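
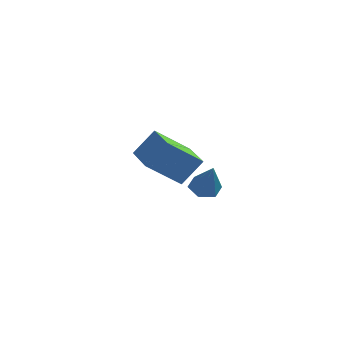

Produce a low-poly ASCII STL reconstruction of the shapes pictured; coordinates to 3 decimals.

solid 
facet normal -0.283 0.460 -0.842
outer loop
vertex 3.699 -3.146 -0.254
vertex 3.002 -3.439 -0.18
vertex 3.166 -2.766 0.133
endloop
endfacet
facet normal 0.712 0.534 0.456
outer loop
vertex 3.699 -3.146 -0.254
vertex 3.166 -2.766 0.133
vertex 3.518 -4.281 1.36
endloop
endfacet
facet normal -0.282 0.460 -0.842
outer loop
vertex 3.166 -2.766 0.133
vertex 3.002 -3.439 -0.18
vertex 2.469 -3.059 0.206
endloop
endfacet
facet normal -0.169 0.596 0.785
outer loop
vertex 3.166 -2.766 0.133
vertex 2.469 -3.059 0.206
vertex 3.518 -4.281 1.36
endloop
endfacet
facet normal -0.281 0.461 -0.842
outer loop
vertex 2.469 -3.059 0.206
vertex 3.002 -3.439 -0.18
vertex 2.304 -3.732 -0.107
endloop
endfacet
facet normal -0.784 -0.093 0.614
outer loop
vertex 2.469 -3.059 0.206
vertex 2.304 -3.732 -0.107
vertex 3.518 -4.281 1.36
endloop
endfacet
facet normal -0.281 0.461 -0.842
outer loop
vertex 2.304 -3.732 -0.107
vertex 3.002 -3.439 -0.18
vertex 2.837 -4.112 -0.493
endloop
endfacet
facet normal -0.521 -0.846 0.114
outer loop
vertex 2.304 -3.732 -0.107
vertex 2.837 -4.112 -0.493
vertex 3.518 -4.281 1.36
endloop
endfacet
facet normal -0.283 0.461 -0.841
outer loop
vertex 2.837 -4.112 -0.493
vertex 3.002 -3.439 -0.18
vertex 3.535 -3.819 -0.567
endloop
endfacet
facet normal 0.359 -0.908 -0.215
outer loop
vertex 2.837 -4.112 -0.493
vertex 3.535 -3.819 -0.567
vertex 3.518 -4.281 1.36
endloop
endfacet
facet normal -0.283 0.460 -0.842
outer loop
vertex 3.535 -3.819 -0.567
vertex 3.002 -3.439 -0.18
vertex 3.699 -3.146 -0.254
endloop
endfacet
facet normal 0.975 -0.217 -0.044
outer loop
vertex 3.535 -3.819 -0.567
vertex 3.699 -3.146 -0.254
vertex 3.518 -4.281 1.36
endloop
endfacet
facet normal -0.545 -0.303 -0.781
outer loop
vertex -0.358 0.053 -0.677
vertex -1.352 1.993 -0.737
vertex 1.176 0.797 -2.036
endloop
endfacet
facet normal 0.456 -0.890 0.028
outer loop
vertex 2.092 1.307 -0.723
vertex -0.358 0.053 -0.677
vertex 1.176 0.797 -2.036
endloop
endfacet
facet normal -0.545 -0.303 -0.781
outer loop
vertex 1.176 0.797 -2.036
vertex -1.352 1.993 -0.737
vertex 0.182 2.737 -2.096
endloop
endfacet
facet normal 0.704 0.341 -0.623
outer loop
vertex 0.182 2.737 -2.096
vertex 2.092 1.307 -0.723
vertex 1.176 0.797 -2.036
endloop
endfacet
facet normal -0.704 -0.341 0.623
outer loop
vertex -0.358 0.053 -0.677
vertex -0.436 2.503 0.576
vertex -1.352 1.993 -0.737
endloop
endfacet
facet normal 0.456 -0.890 0.028
outer loop
vertex 0.558 0.563 0.636
vertex -0.358 0.053 -0.677
vertex 2.092 1.307 -0.723
endloop
endfacet
facet normal -0.704 -0.341 0.623
outer loop
vertex 0.558 0.563 0.636
vertex -0.436 2.503 0.576
vertex -0.358 0.053 -0.677
endloop
endfacet
facet normal -0.456 0.890 -0.028
outer loop
vertex -1.352 1.993 -0.737
vertex -0.436 2.503 0.576
vertex 0.182 2.737 -2.096
endloop
endfacet
facet normal 0.704 0.341 -0.623
outer loop
vertex 1.098 3.247 -0.783
vertex 2.092 1.307 -0.723
vertex 0.182 2.737 -2.096
endloop
endfacet
facet normal -0.456 0.890 -0.028
outer loop
vertex 0.182 2.737 -2.096
vertex -0.436 2.503 0.576
vertex 1.098 3.247 -0.783
endloop
endfacet
facet normal 0.545 0.303 0.781
outer loop
vertex 1.098 3.247 -0.783
vertex 0.558 0.563 0.636
vertex 2.092 1.307 -0.723
endloop
endfacet
facet normal 0.545 0.303 0.781
outer loop
vertex -0.436 2.503 0.576
vertex 0.558 0.563 0.636
vertex 1.098 3.247 -0.783
endloop
endfacet

endsolid


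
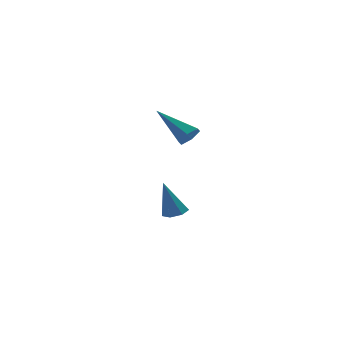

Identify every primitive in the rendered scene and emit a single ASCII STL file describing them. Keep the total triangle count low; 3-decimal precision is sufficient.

solid 
facet normal 0.638 -0.517 -0.570
outer loop
vertex -1.216 -3.416 2.635
vertex -1.564 -3.253 2.098
vertex -1.069 -2.866 2.301
endloop
endfacet
facet normal 0.551 0.321 0.771
outer loop
vertex -1.216 -3.416 2.635
vertex -1.069 -2.866 2.301
vertex -2.956 -2.127 3.342
endloop
endfacet
facet normal 0.638 -0.517 -0.570
outer loop
vertex -1.069 -2.866 2.301
vertex -1.564 -3.253 2.098
vertex -1.417 -2.703 1.764
endloop
endfacet
facet normal 0.381 0.924 0.034
outer loop
vertex -1.069 -2.866 2.301
vertex -1.417 -2.703 1.764
vertex -2.956 -2.127 3.342
endloop
endfacet
facet normal 0.638 -0.517 -0.571
outer loop
vertex -1.417 -2.703 1.764
vertex -1.564 -3.253 2.098
vertex -1.912 -3.091 1.562
endloop
endfacet
facet normal -0.333 0.733 -0.593
outer loop
vertex -1.417 -2.703 1.764
vertex -1.912 -3.091 1.562
vertex -2.956 -2.127 3.342
endloop
endfacet
facet normal 0.639 -0.516 -0.571
outer loop
vertex -1.912 -3.091 1.562
vertex -1.564 -3.253 2.098
vertex -2.058 -3.641 1.896
endloop
endfacet
facet normal -0.875 -0.060 -0.481
outer loop
vertex -1.912 -3.091 1.562
vertex -2.058 -3.641 1.896
vertex -2.956 -2.127 3.342
endloop
endfacet
facet normal 0.639 -0.517 -0.570
outer loop
vertex -2.058 -3.641 1.896
vertex -1.564 -3.253 2.098
vertex -1.71 -3.803 2.433
endloop
endfacet
facet normal -0.704 -0.662 0.256
outer loop
vertex -2.058 -3.641 1.896
vertex -1.71 -3.803 2.433
vertex -2.956 -2.127 3.342
endloop
endfacet
facet normal 0.638 -0.517 -0.571
outer loop
vertex -1.71 -3.803 2.433
vertex -1.564 -3.253 2.098
vertex -1.216 -3.416 2.635
endloop
endfacet
facet normal 0.009 -0.472 0.882
outer loop
vertex -1.71 -3.803 2.433
vertex -1.216 -3.416 2.635
vertex -2.956 -2.127 3.342
endloop
endfacet
facet normal 0.286 0.044 -0.957
outer loop
vertex -1.398 1.256 -3.955
vertex -1.911 0.844 -4.127
vertex -1.905 1.524 -4.094
endloop
endfacet
facet normal 0.323 0.839 0.438
outer loop
vertex -1.398 1.256 -3.955
vertex -1.905 1.524 -4.094
vertex -2.489 0.756 -2.193
endloop
endfacet
facet normal 0.286 0.044 -0.957
outer loop
vertex -1.905 1.524 -4.094
vertex -1.911 0.844 -4.127
vertex -2.417 1.28 -4.258
endloop
endfacet
facet normal -0.473 0.858 0.201
outer loop
vertex -1.905 1.524 -4.094
vertex -2.417 1.28 -4.258
vertex -2.489 0.756 -2.193
endloop
endfacet
facet normal 0.285 0.043 -0.957
outer loop
vertex -2.417 1.28 -4.258
vertex -1.911 0.844 -4.127
vertex -2.548 0.708 -4.323
endloop
endfacet
facet normal -0.975 0.221 0.022
outer loop
vertex -2.417 1.28 -4.258
vertex -2.548 0.708 -4.323
vertex -2.489 0.756 -2.193
endloop
endfacet
facet normal 0.285 0.045 -0.957
outer loop
vertex -2.548 0.708 -4.323
vertex -1.911 0.844 -4.127
vertex -2.199 0.239 -4.241
endloop
endfacet
facet normal -0.805 -0.593 0.036
outer loop
vertex -2.548 0.708 -4.323
vertex -2.199 0.239 -4.241
vertex -2.489 0.756 -2.193
endloop
endfacet
facet normal 0.287 0.044 -0.957
outer loop
vertex -2.199 0.239 -4.241
vertex -1.911 0.844 -4.127
vertex -1.634 0.226 -4.072
endloop
endfacet
facet normal -0.092 -0.969 0.232
outer loop
vertex -2.199 0.239 -4.241
vertex -1.634 0.226 -4.072
vertex -2.489 0.756 -2.193
endloop
endfacet
facet normal 0.286 0.043 -0.957
outer loop
vertex -1.634 0.226 -4.072
vertex -1.911 0.844 -4.127
vertex -1.277 0.679 -3.945
endloop
endfacet
facet normal 0.629 -0.625 0.462
outer loop
vertex -1.634 0.226 -4.072
vertex -1.277 0.679 -3.945
vertex -2.489 0.756 -2.193
endloop
endfacet
facet normal 0.286 0.043 -0.957
outer loop
vertex -1.277 0.679 -3.945
vertex -1.911 0.844 -4.127
vertex -1.398 1.256 -3.955
endloop
endfacet
facet normal 0.813 0.180 0.554
outer loop
vertex -1.277 0.679 -3.945
vertex -1.398 1.256 -3.955
vertex -2.489 0.756 -2.193
endloop
endfacet

endsolid


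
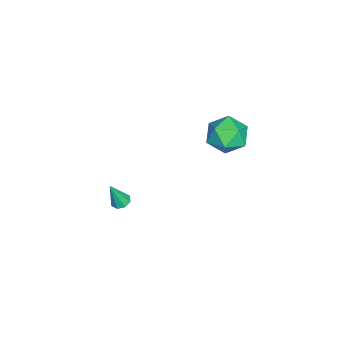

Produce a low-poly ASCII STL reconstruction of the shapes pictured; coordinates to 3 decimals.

solid 
facet normal -0.830 0.496 -0.255
outer loop
vertex 0.54 2.587 1.945
vertex -0.033 2.001 2.669
vertex 0.435 2.941 2.974
endloop
endfacet
facet normal -0.253 0.907 -0.338
outer loop
vertex 0.54 2.587 1.945
vertex 0.435 2.941 2.974
vertex 1.399 3.02 2.464
endloop
endfacet
facet normal 0.188 0.579 -0.794
outer loop
vertex 0.54 2.587 1.945
vertex 1.399 3.02 2.464
vertex 1.527 2.128 1.844
endloop
endfacet
facet normal -0.118 -0.035 -0.992
outer loop
vertex 0.54 2.587 1.945
vertex 1.527 2.128 1.844
vertex 0.643 1.498 1.971
endloop
endfacet
facet normal -0.746 -0.086 -0.660
outer loop
vertex 0.54 2.587 1.945
vertex 0.643 1.498 1.971
vertex -0.033 2.001 2.669
endloop
endfacet
facet normal 0.077 0.953 0.293
outer loop
vertex 1.399 3.02 2.464
vertex 0.435 2.941 2.974
vertex 1.357 2.702 3.509
endloop
endfacet
facet normal -0.857 0.288 0.427
outer loop
vertex 0.435 2.941 2.974
vertex -0.033 2.001 2.669
vertex 0.473 2.072 3.636
endloop
endfacet
facet normal -0.722 -0.654 -0.228
outer loop
vertex -0.033 2.001 2.669
vertex 0.643 1.498 1.971
vertex 0.601 1.18 3.016
endloop
endfacet
facet normal 0.297 -0.570 -0.766
outer loop
vertex 0.643 1.498 1.971
vertex 1.527 2.128 1.844
vertex 1.565 1.259 2.506
endloop
endfacet
facet normal 0.790 0.422 -0.444
outer loop
vertex 1.527 2.128 1.844
vertex 1.399 3.02 2.464
vertex 2.033 2.199 2.811
endloop
endfacet
facet normal 0.118 0.035 0.992
outer loop
vertex 1.46 1.613 3.535
vertex 1.357 2.702 3.509
vertex 0.473 2.072 3.636
endloop
endfacet
facet normal -0.188 -0.579 0.794
outer loop
vertex 1.46 1.613 3.535
vertex 0.473 2.072 3.636
vertex 0.601 1.18 3.016
endloop
endfacet
facet normal 0.253 -0.907 0.338
outer loop
vertex 1.46 1.613 3.535
vertex 0.601 1.18 3.016
vertex 1.565 1.259 2.506
endloop
endfacet
facet normal 0.830 -0.496 0.255
outer loop
vertex 1.46 1.613 3.535
vertex 1.565 1.259 2.506
vertex 2.033 2.199 2.811
endloop
endfacet
facet normal 0.746 0.086 0.660
outer loop
vertex 1.46 1.613 3.535
vertex 2.033 2.199 2.811
vertex 1.357 2.702 3.509
endloop
endfacet
facet normal -0.297 0.570 0.766
outer loop
vertex 0.473 2.072 3.636
vertex 1.357 2.702 3.509
vertex 0.435 2.941 2.974
endloop
endfacet
facet normal -0.790 -0.422 0.444
outer loop
vertex 0.601 1.18 3.016
vertex 0.473 2.072 3.636
vertex -0.033 2.001 2.669
endloop
endfacet
facet normal -0.077 -0.953 -0.293
outer loop
vertex 1.565 1.259 2.506
vertex 0.601 1.18 3.016
vertex 0.643 1.498 1.971
endloop
endfacet
facet normal 0.857 -0.288 -0.427
outer loop
vertex 2.033 2.199 2.811
vertex 1.565 1.259 2.506
vertex 1.527 2.128 1.844
endloop
endfacet
facet normal 0.722 0.654 0.228
outer loop
vertex 1.357 2.702 3.509
vertex 2.033 2.199 2.811
vertex 1.399 3.02 2.464
endloop
endfacet
facet normal -0.218 0.270 -0.938
outer loop
vertex 1.054 -2.734 -3.977
vertex 0.641 -3.05 -3.972
vertex 0.724 -2.552 -3.848
endloop
endfacet
facet normal 0.557 0.731 0.395
outer loop
vertex 1.054 -2.734 -3.977
vertex 0.724 -2.552 -3.848
vertex 0.979 -3.47 -2.508
endloop
endfacet
facet normal -0.217 0.270 -0.938
outer loop
vertex 0.724 -2.552 -3.848
vertex 0.641 -3.05 -3.972
vertex 0.346 -2.661 -3.792
endloop
endfacet
facet normal -0.146 0.803 0.578
outer loop
vertex 0.724 -2.552 -3.848
vertex 0.346 -2.661 -3.792
vertex 0.979 -3.47 -2.508
endloop
endfacet
facet normal -0.217 0.269 -0.938
outer loop
vertex 0.346 -2.661 -3.792
vertex 0.641 -3.05 -3.972
vertex 0.14 -2.998 -3.841
endloop
endfacet
facet normal -0.727 0.359 0.585
outer loop
vertex 0.346 -2.661 -3.792
vertex 0.14 -2.998 -3.841
vertex 0.979 -3.47 -2.508
endloop
endfacet
facet normal -0.217 0.269 -0.938
outer loop
vertex 0.14 -2.998 -3.841
vertex 0.641 -3.05 -3.972
vertex 0.228 -3.366 -3.967
endloop
endfacet
facet normal -0.845 -0.343 0.411
outer loop
vertex 0.14 -2.998 -3.841
vertex 0.228 -3.366 -3.967
vertex 0.979 -3.47 -2.508
endloop
endfacet
facet normal -0.218 0.270 -0.938
outer loop
vertex 0.228 -3.366 -3.967
vertex 0.641 -3.05 -3.972
vertex 0.558 -3.548 -4.096
endloop
endfacet
facet normal -0.429 -0.889 0.157
outer loop
vertex 0.228 -3.366 -3.967
vertex 0.558 -3.548 -4.096
vertex 0.979 -3.47 -2.508
endloop
endfacet
facet normal -0.217 0.270 -0.938
outer loop
vertex 0.558 -3.548 -4.096
vertex 0.641 -3.05 -3.972
vertex 0.936 -3.438 -4.152
endloop
endfacet
facet normal 0.276 -0.961 -0.026
outer loop
vertex 0.558 -3.548 -4.096
vertex 0.936 -3.438 -4.152
vertex 0.979 -3.47 -2.508
endloop
endfacet
facet normal -0.216 0.271 -0.938
outer loop
vertex 0.936 -3.438 -4.152
vertex 0.641 -3.05 -3.972
vertex 1.142 -3.101 -4.102
endloop
endfacet
facet normal 0.855 -0.518 -0.032
outer loop
vertex 0.936 -3.438 -4.152
vertex 1.142 -3.101 -4.102
vertex 0.979 -3.47 -2.508
endloop
endfacet
facet normal -0.216 0.268 -0.939
outer loop
vertex 1.142 -3.101 -4.102
vertex 0.641 -3.05 -3.972
vertex 1.054 -2.734 -3.977
endloop
endfacet
facet normal 0.972 0.185 0.142
outer loop
vertex 1.142 -3.101 -4.102
vertex 1.054 -2.734 -3.977
vertex 0.979 -3.47 -2.508
endloop
endfacet

endsolid


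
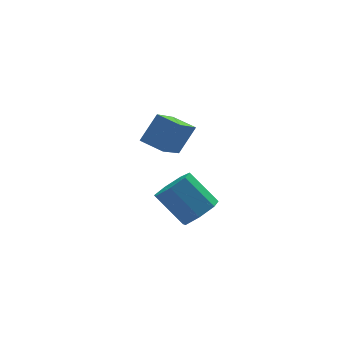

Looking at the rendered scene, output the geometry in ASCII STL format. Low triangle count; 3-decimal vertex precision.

solid 
facet normal -0.555 0.799 0.232
outer loop
vertex -0.838 0.672 0.694
vertex -0.071 0.9 1.745
vertex 0.21 1.687 -0.29
endloop
endfacet
facet normal -0.581 -0.172 -0.796
outer loop
vertex 0.771 0.88 -0.525
vertex -0.838 0.672 0.694
vertex 0.21 1.687 -0.29
endloop
endfacet
facet normal -0.555 0.799 0.232
outer loop
vertex 0.21 1.687 -0.29
vertex -0.071 0.9 1.745
vertex 0.977 1.915 0.76
endloop
endfacet
facet normal 0.595 0.577 -0.560
outer loop
vertex 0.977 1.915 0.76
vertex 0.771 0.88 -0.525
vertex 0.21 1.687 -0.29
endloop
endfacet
facet normal -0.595 -0.577 0.560
outer loop
vertex -0.838 0.672 0.694
vertex 0.49 0.093 1.51
vertex -0.071 0.9 1.745
endloop
endfacet
facet normal -0.580 -0.173 -0.796
outer loop
vertex -0.277 -0.135 0.46
vertex -0.838 0.672 0.694
vertex 0.771 0.88 -0.525
endloop
endfacet
facet normal -0.595 -0.576 0.560
outer loop
vertex -0.277 -0.135 0.46
vertex 0.49 0.093 1.51
vertex -0.838 0.672 0.694
endloop
endfacet
facet normal 0.581 0.172 0.796
outer loop
vertex -0.071 0.9 1.745
vertex 0.49 0.093 1.51
vertex 0.977 1.915 0.76
endloop
endfacet
facet normal 0.596 0.576 -0.560
outer loop
vertex 1.538 1.108 0.526
vertex 0.771 0.88 -0.525
vertex 0.977 1.915 0.76
endloop
endfacet
facet normal 0.580 0.173 0.796
outer loop
vertex 0.977 1.915 0.76
vertex 0.49 0.093 1.51
vertex 1.538 1.108 0.526
endloop
endfacet
facet normal 0.555 -0.799 -0.232
outer loop
vertex 1.538 1.108 0.526
vertex -0.277 -0.135 0.46
vertex 0.771 0.88 -0.525
endloop
endfacet
facet normal 0.555 -0.799 -0.232
outer loop
vertex 0.49 0.093 1.51
vertex -0.277 -0.135 0.46
vertex 1.538 1.108 0.526
endloop
endfacet
facet normal 0.440 -0.576 -0.690
outer loop
vertex 1.811 0.007 -3.178
vertex 1.483 0.51 -3.807
vertex 2.242 0.59 -3.39
endloop
endfacet
facet normal 0.694 -0.271 0.667
outer loop
vertex 1.811 0.007 -3.178
vertex 2.242 0.59 -3.39
vertex 1.066 0.986 -2.005
endloop
endfacet
facet normal 0.694 -0.271 0.667
outer loop
vertex 1.066 0.986 -2.005
vertex 2.242 0.59 -3.39
vertex 1.497 1.569 -2.217
endloop
endfacet
facet normal -0.438 0.575 0.691
outer loop
vertex 1.066 0.986 -2.005
vertex 1.497 1.569 -2.217
vertex 0.737 1.49 -2.633
endloop
endfacet
facet normal 0.439 -0.576 -0.689
outer loop
vertex 2.242 0.59 -3.39
vertex 1.483 0.51 -3.807
vertex 2.101 1.112 -3.916
endloop
endfacet
facet normal 0.879 0.435 0.196
outer loop
vertex 2.242 0.59 -3.39
vertex 2.101 1.112 -3.916
vertex 1.497 1.569 -2.217
endloop
endfacet
facet normal 0.879 0.434 0.196
outer loop
vertex 1.497 1.569 -2.217
vertex 2.101 1.112 -3.916
vertex 1.356 2.092 -2.743
endloop
endfacet
facet normal -0.438 0.576 0.690
outer loop
vertex 1.497 1.569 -2.217
vertex 1.356 2.092 -2.743
vertex 0.737 1.49 -2.633
endloop
endfacet
facet normal 0.439 -0.575 -0.690
outer loop
vertex 2.101 1.112 -3.916
vertex 1.483 0.51 -3.807
vertex 1.494 1.182 -4.36
endloop
endfacet
facet normal 0.403 0.812 -0.423
outer loop
vertex 2.101 1.112 -3.916
vertex 1.494 1.182 -4.36
vertex 1.356 2.092 -2.743
endloop
endfacet
facet normal 0.402 0.812 -0.423
outer loop
vertex 1.356 2.092 -2.743
vertex 1.494 1.182 -4.36
vertex 0.749 2.161 -3.187
endloop
endfacet
facet normal -0.439 0.577 0.689
outer loop
vertex 1.356 2.092 -2.743
vertex 0.749 2.161 -3.187
vertex 0.737 1.49 -2.633
endloop
endfacet
facet normal 0.438 -0.575 -0.691
outer loop
vertex 1.494 1.182 -4.36
vertex 1.483 0.51 -3.807
vertex 0.879 0.746 -4.387
endloop
endfacet
facet normal -0.378 0.578 -0.723
outer loop
vertex 1.494 1.182 -4.36
vertex 0.879 0.746 -4.387
vertex 0.749 2.161 -3.187
endloop
endfacet
facet normal -0.378 0.578 -0.723
outer loop
vertex 0.749 2.161 -3.187
vertex 0.879 0.746 -4.387
vertex 0.133 1.725 -3.214
endloop
endfacet
facet normal -0.438 0.577 0.689
outer loop
vertex 0.749 2.161 -3.187
vertex 0.133 1.725 -3.214
vertex 0.737 1.49 -2.633
endloop
endfacet
facet normal 0.438 -0.576 -0.690
outer loop
vertex 0.879 0.746 -4.387
vertex 1.483 0.51 -3.807
vertex 0.718 0.132 -3.977
endloop
endfacet
facet normal -0.873 -0.091 -0.479
outer loop
vertex 0.879 0.746 -4.387
vertex 0.718 0.132 -3.977
vertex 0.133 1.725 -3.214
endloop
endfacet
facet normal -0.873 -0.092 -0.478
outer loop
vertex 0.133 1.725 -3.214
vertex 0.718 0.132 -3.977
vertex -0.027 1.111 -2.804
endloop
endfacet
facet normal -0.440 0.575 0.690
outer loop
vertex 0.133 1.725 -3.214
vertex -0.027 1.111 -2.804
vertex 0.737 1.49 -2.633
endloop
endfacet
facet normal 0.438 -0.577 -0.690
outer loop
vertex 0.718 0.132 -3.977
vertex 1.483 0.51 -3.807
vertex 1.133 -0.196 -3.439
endloop
endfacet
facet normal -0.711 -0.692 0.126
outer loop
vertex 0.718 0.132 -3.977
vertex 1.133 -0.196 -3.439
vertex -0.027 1.111 -2.804
endloop
endfacet
facet normal -0.711 -0.692 0.126
outer loop
vertex -0.027 1.111 -2.804
vertex 1.133 -0.196 -3.439
vertex 0.388 0.783 -2.266
endloop
endfacet
facet normal -0.440 0.575 0.690
outer loop
vertex -0.027 1.111 -2.804
vertex 0.388 0.783 -2.266
vertex 0.737 1.49 -2.633
endloop
endfacet
facet normal 0.438 -0.577 -0.690
outer loop
vertex 1.133 -0.196 -3.439
vertex 1.483 0.51 -3.807
vertex 1.811 0.007 -3.178
endloop
endfacet
facet normal -0.014 -0.772 0.636
outer loop
vertex 1.133 -0.196 -3.439
vertex 1.811 0.007 -3.178
vertex 0.388 0.783 -2.266
endloop
endfacet
facet normal -0.014 -0.772 0.636
outer loop
vertex 0.388 0.783 -2.266
vertex 1.811 0.007 -3.178
vertex 1.066 0.986 -2.005
endloop
endfacet
facet normal -0.438 0.575 0.691
outer loop
vertex 0.388 0.783 -2.266
vertex 1.066 0.986 -2.005
vertex 0.737 1.49 -2.633
endloop
endfacet

endsolid


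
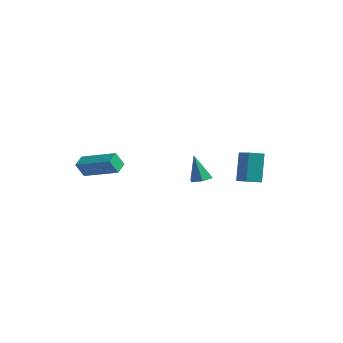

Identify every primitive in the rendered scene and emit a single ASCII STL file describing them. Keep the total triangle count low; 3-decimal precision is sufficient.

solid 
facet normal 0.331 -0.044 -0.943
outer loop
vertex 1.893 1.743 -0.67
vertex 1.491 2.213 -0.833
vertex 2.082 2.353 -0.632
endloop
endfacet
facet normal 0.743 -0.268 0.613
outer loop
vertex 1.893 1.743 -0.67
vertex 2.082 2.353 -0.632
vertex 0.949 2.287 0.713
endloop
endfacet
facet normal 0.331 -0.046 -0.942
outer loop
vertex 2.082 2.353 -0.632
vertex 1.491 2.213 -0.833
vertex 1.681 2.823 -0.796
endloop
endfacet
facet normal 0.562 0.655 0.505
outer loop
vertex 2.082 2.353 -0.632
vertex 1.681 2.823 -0.796
vertex 0.949 2.287 0.713
endloop
endfacet
facet normal 0.329 -0.045 -0.943
outer loop
vertex 1.681 2.823 -0.796
vertex 1.491 2.213 -0.833
vertex 1.089 2.684 -0.996
endloop
endfacet
facet normal -0.286 0.938 0.195
outer loop
vertex 1.681 2.823 -0.796
vertex 1.089 2.684 -0.996
vertex 0.949 2.287 0.713
endloop
endfacet
facet normal 0.331 -0.044 -0.943
outer loop
vertex 1.089 2.684 -0.996
vertex 1.491 2.213 -0.833
vertex 0.9 2.074 -1.034
endloop
endfacet
facet normal -0.955 0.296 -0.009
outer loop
vertex 1.089 2.684 -0.996
vertex 0.9 2.074 -1.034
vertex 0.949 2.287 0.713
endloop
endfacet
facet normal 0.331 -0.046 -0.942
outer loop
vertex 0.9 2.074 -1.034
vertex 1.491 2.213 -0.833
vertex 1.301 1.603 -0.87
endloop
endfacet
facet normal -0.774 -0.625 0.098
outer loop
vertex 0.9 2.074 -1.034
vertex 1.301 1.603 -0.87
vertex 0.949 2.287 0.713
endloop
endfacet
facet normal 0.329 -0.045 -0.943
outer loop
vertex 1.301 1.603 -0.87
vertex 1.491 2.213 -0.833
vertex 1.893 1.743 -0.67
endloop
endfacet
facet normal 0.077 -0.909 0.410
outer loop
vertex 1.301 1.603 -0.87
vertex 1.893 1.743 -0.67
vertex 0.949 2.287 0.713
endloop
endfacet
facet normal -0.934 -0.120 -0.335
outer loop
vertex -3.352 -2.094 0.512
vertex -3.539 -1.347 0.765
vertex -3.089 -1.736 -0.35
endloop
endfacet
facet normal 0.231 -0.921 -0.312
outer loop
vertex -1.061 -1.473 0.375
vertex -3.352 -2.094 0.512
vertex -3.089 -1.736 -0.35
endloop
endfacet
facet normal -0.934 -0.121 -0.335
outer loop
vertex -3.089 -1.736 -0.35
vertex -3.539 -1.347 0.765
vertex -3.276 -0.99 -0.098
endloop
endfacet
facet normal 0.270 0.368 -0.890
outer loop
vertex -3.276 -0.99 -0.098
vertex -1.061 -1.473 0.375
vertex -3.089 -1.736 -0.35
endloop
endfacet
facet normal -0.270 -0.369 0.889
outer loop
vertex -3.352 -2.094 0.512
vertex -1.511 -1.084 1.49
vertex -3.539 -1.347 0.765
endloop
endfacet
facet normal 0.231 -0.922 -0.311
outer loop
vertex -1.324 -1.83 1.238
vertex -3.352 -2.094 0.512
vertex -1.061 -1.473 0.375
endloop
endfacet
facet normal -0.270 -0.368 0.889
outer loop
vertex -1.324 -1.83 1.238
vertex -1.511 -1.084 1.49
vertex -3.352 -2.094 0.512
endloop
endfacet
facet normal -0.231 0.922 0.311
outer loop
vertex -3.539 -1.347 0.765
vertex -1.511 -1.084 1.49
vertex -3.276 -0.99 -0.098
endloop
endfacet
facet normal 0.270 0.369 -0.889
outer loop
vertex -1.248 -0.726 0.628
vertex -1.061 -1.473 0.375
vertex -3.276 -0.99 -0.098
endloop
endfacet
facet normal -0.232 0.921 0.312
outer loop
vertex -3.276 -0.99 -0.098
vertex -1.511 -1.084 1.49
vertex -1.248 -0.726 0.628
endloop
endfacet
facet normal 0.935 0.121 0.335
outer loop
vertex -1.248 -0.726 0.628
vertex -1.324 -1.83 1.238
vertex -1.061 -1.473 0.375
endloop
endfacet
facet normal 0.934 0.121 0.335
outer loop
vertex -1.511 -1.084 1.49
vertex -1.324 -1.83 1.238
vertex -1.248 -0.726 0.628
endloop
endfacet
facet normal -0.735 0.541 -0.410
outer loop
vertex 2.939 3.492 1.011
vertex 3.478 4.103 0.851
vertex 3.304 2.738 -0.639
endloop
endfacet
facet normal -0.649 -0.736 0.193
outer loop
vertex 4.502 1.857 0.029
vertex 2.939 3.492 1.011
vertex 3.304 2.738 -0.639
endloop
endfacet
facet normal -0.735 0.541 -0.410
outer loop
vertex 3.304 2.738 -0.639
vertex 3.478 4.103 0.851
vertex 3.843 3.349 -0.799
endloop
endfacet
facet normal 0.197 -0.408 -0.892
outer loop
vertex 3.843 3.349 -0.799
vertex 4.502 1.857 0.029
vertex 3.304 2.738 -0.639
endloop
endfacet
facet normal -0.197 0.408 0.892
outer loop
vertex 2.939 3.492 1.011
vertex 4.676 3.222 1.519
vertex 3.478 4.103 0.851
endloop
endfacet
facet normal -0.649 -0.736 0.193
outer loop
vertex 4.137 2.611 1.679
vertex 2.939 3.492 1.011
vertex 4.502 1.857 0.029
endloop
endfacet
facet normal -0.197 0.408 0.892
outer loop
vertex 4.137 2.611 1.679
vertex 4.676 3.222 1.519
vertex 2.939 3.492 1.011
endloop
endfacet
facet normal 0.649 0.736 -0.193
outer loop
vertex 3.478 4.103 0.851
vertex 4.676 3.222 1.519
vertex 3.843 3.349 -0.799
endloop
endfacet
facet normal 0.197 -0.408 -0.892
outer loop
vertex 5.041 2.468 -0.131
vertex 4.502 1.857 0.029
vertex 3.843 3.349 -0.799
endloop
endfacet
facet normal 0.649 0.736 -0.193
outer loop
vertex 3.843 3.349 -0.799
vertex 4.676 3.222 1.519
vertex 5.041 2.468 -0.131
endloop
endfacet
facet normal 0.735 -0.541 0.410
outer loop
vertex 5.041 2.468 -0.131
vertex 4.137 2.611 1.679
vertex 4.502 1.857 0.029
endloop
endfacet
facet normal 0.735 -0.541 0.410
outer loop
vertex 4.676 3.222 1.519
vertex 4.137 2.611 1.679
vertex 5.041 2.468 -0.131
endloop
endfacet

endsolid


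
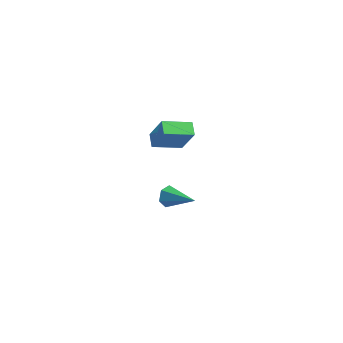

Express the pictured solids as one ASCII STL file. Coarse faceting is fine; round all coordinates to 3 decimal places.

solid 
facet normal -0.944 0.046 -0.326
outer loop
vertex -1.774 1.146 -4.877
vertex -2.025 0.839 -4.194
vertex -1.959 1.622 -4.274
endloop
endfacet
facet normal 0.504 0.746 -0.435
outer loop
vertex -1.774 1.146 -4.877
vertex -1.959 1.622 -4.274
vertex 0.025 0.741 -3.486
endloop
endfacet
facet normal -0.944 0.046 -0.326
outer loop
vertex -1.959 1.622 -4.274
vertex -2.025 0.839 -4.194
vertex -2.21 1.315 -3.591
endloop
endfacet
facet normal 0.200 0.864 0.462
outer loop
vertex -1.959 1.622 -4.274
vertex -2.21 1.315 -3.591
vertex 0.025 0.741 -3.486
endloop
endfacet
facet normal -0.945 0.045 -0.325
outer loop
vertex -2.21 1.315 -3.591
vertex -2.025 0.839 -4.194
vertex -2.275 0.531 -3.51
endloop
endfacet
facet normal -0.020 0.104 0.994
outer loop
vertex -2.21 1.315 -3.591
vertex -2.275 0.531 -3.51
vertex 0.025 0.741 -3.486
endloop
endfacet
facet normal -0.945 0.045 -0.325
outer loop
vertex -2.275 0.531 -3.51
vertex -2.025 0.839 -4.194
vertex -2.09 0.056 -4.113
endloop
endfacet
facet normal 0.064 -0.774 0.630
outer loop
vertex -2.275 0.531 -3.51
vertex -2.09 0.056 -4.113
vertex 0.025 0.741 -3.486
endloop
endfacet
facet normal -0.944 0.045 -0.327
outer loop
vertex -2.09 0.056 -4.113
vertex -2.025 0.839 -4.194
vertex -1.839 0.363 -4.796
endloop
endfacet
facet normal 0.367 -0.891 -0.266
outer loop
vertex -2.09 0.056 -4.113
vertex -1.839 0.363 -4.796
vertex 0.025 0.741 -3.486
endloop
endfacet
facet normal -0.944 0.045 -0.327
outer loop
vertex -1.839 0.363 -4.796
vertex -2.025 0.839 -4.194
vertex -1.774 1.146 -4.877
endloop
endfacet
facet normal 0.588 -0.131 -0.798
outer loop
vertex -1.839 0.363 -4.796
vertex -1.774 1.146 -4.877
vertex 0.025 0.741 -3.486
endloop
endfacet
facet normal -0.617 0.676 0.402
outer loop
vertex -0.958 -1.269 4.94
vertex 0.218 0.107 4.431
vertex -1.931 -1.097 3.155
endloop
endfacet
facet normal -0.626 -0.732 0.271
outer loop
vertex -1.338 -1.747 2.769
vertex -0.958 -1.269 4.94
vertex -1.931 -1.097 3.155
endloop
endfacet
facet normal -0.617 0.677 0.401
outer loop
vertex -1.931 -1.097 3.155
vertex 0.218 0.107 4.431
vertex -0.755 0.278 2.646
endloop
endfacet
facet normal -0.477 0.084 -0.875
outer loop
vertex -0.755 0.278 2.646
vertex -1.338 -1.747 2.769
vertex -1.931 -1.097 3.155
endloop
endfacet
facet normal 0.477 -0.084 0.875
outer loop
vertex -0.958 -1.269 4.94
vertex 0.811 -0.543 4.045
vertex 0.218 0.107 4.431
endloop
endfacet
facet normal -0.625 -0.732 0.271
outer loop
vertex -0.365 -1.918 4.554
vertex -0.958 -1.269 4.94
vertex -1.338 -1.747 2.769
endloop
endfacet
facet normal 0.477 -0.084 0.875
outer loop
vertex -0.365 -1.918 4.554
vertex 0.811 -0.543 4.045
vertex -0.958 -1.269 4.94
endloop
endfacet
facet normal 0.626 0.732 -0.271
outer loop
vertex 0.218 0.107 4.431
vertex 0.811 -0.543 4.045
vertex -0.755 0.278 2.646
endloop
endfacet
facet normal -0.477 0.084 -0.875
outer loop
vertex -0.162 -0.371 2.26
vertex -1.338 -1.747 2.769
vertex -0.755 0.278 2.646
endloop
endfacet
facet normal 0.625 0.732 -0.270
outer loop
vertex -0.755 0.278 2.646
vertex 0.811 -0.543 4.045
vertex -0.162 -0.371 2.26
endloop
endfacet
facet normal 0.618 -0.676 -0.401
outer loop
vertex -0.162 -0.371 2.26
vertex -0.365 -1.918 4.554
vertex -1.338 -1.747 2.769
endloop
endfacet
facet normal 0.617 -0.677 -0.402
outer loop
vertex 0.811 -0.543 4.045
vertex -0.365 -1.918 4.554
vertex -0.162 -0.371 2.26
endloop
endfacet

endsolid


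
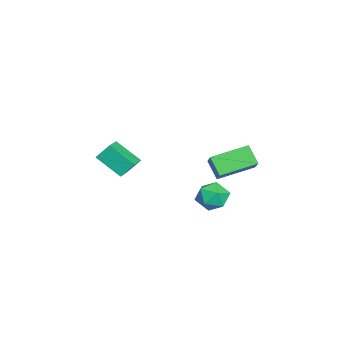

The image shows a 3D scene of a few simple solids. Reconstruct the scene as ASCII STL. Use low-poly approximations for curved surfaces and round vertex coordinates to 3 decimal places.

solid 
facet normal -0.774 -0.161 -0.612
outer loop
vertex 1.376 2.279 1.117
vertex 0.575 4.101 1.65
vertex 1.991 2.818 0.198
endloop
endfacet
facet normal 0.389 -0.884 -0.259
outer loop
vertex 3.245 3.079 1.19
vertex 1.376 2.279 1.117
vertex 1.991 2.818 0.198
endloop
endfacet
facet normal -0.774 -0.160 -0.613
outer loop
vertex 1.991 2.818 0.198
vertex 0.575 4.101 1.65
vertex 1.191 4.64 0.731
endloop
endfacet
facet normal 0.500 0.438 -0.747
outer loop
vertex 1.191 4.64 0.731
vertex 3.245 3.079 1.19
vertex 1.991 2.818 0.198
endloop
endfacet
facet normal -0.500 -0.438 0.747
outer loop
vertex 1.376 2.279 1.117
vertex 1.829 4.362 2.642
vertex 0.575 4.101 1.65
endloop
endfacet
facet normal 0.389 -0.884 -0.258
outer loop
vertex 2.629 2.54 2.109
vertex 1.376 2.279 1.117
vertex 3.245 3.079 1.19
endloop
endfacet
facet normal -0.500 -0.438 0.747
outer loop
vertex 2.629 2.54 2.109
vertex 1.829 4.362 2.642
vertex 1.376 2.279 1.117
endloop
endfacet
facet normal -0.388 0.884 0.258
outer loop
vertex 0.575 4.101 1.65
vertex 1.829 4.362 2.642
vertex 1.191 4.64 0.731
endloop
endfacet
facet normal 0.500 0.438 -0.747
outer loop
vertex 2.444 4.901 1.723
vertex 3.245 3.079 1.19
vertex 1.191 4.64 0.731
endloop
endfacet
facet normal -0.389 0.884 0.258
outer loop
vertex 1.191 4.64 0.731
vertex 1.829 4.362 2.642
vertex 2.444 4.901 1.723
endloop
endfacet
facet normal 0.774 0.161 0.613
outer loop
vertex 2.444 4.901 1.723
vertex 2.629 2.54 2.109
vertex 3.245 3.079 1.19
endloop
endfacet
facet normal 0.774 0.161 0.612
outer loop
vertex 1.829 4.362 2.642
vertex 2.629 2.54 2.109
vertex 2.444 4.901 1.723
endloop
endfacet
facet normal -0.592 0.612 0.524
outer loop
vertex 2.458 3.541 -0.481
vertex 1.703 2.963 -0.659
vertex 2.248 2.818 0.127
endloop
endfacet
facet normal 0.074 0.629 0.774
outer loop
vertex 2.458 3.541 -0.481
vertex 2.248 2.818 0.127
vertex 3.168 3.0 -0.109
endloop
endfacet
facet normal 0.505 0.829 0.240
outer loop
vertex 2.458 3.541 -0.481
vertex 3.168 3.0 -0.109
vertex 3.192 3.256 -1.042
endloop
endfacet
facet normal 0.104 0.935 -0.339
outer loop
vertex 2.458 3.541 -0.481
vertex 3.192 3.256 -1.042
vertex 2.287 3.233 -1.382
endloop
endfacet
facet normal -0.575 0.802 -0.165
outer loop
vertex 2.458 3.541 -0.481
vertex 2.287 3.233 -1.382
vertex 1.703 2.963 -0.659
endloop
endfacet
facet normal 0.255 -0.034 0.966
outer loop
vertex 3.168 3.0 -0.109
vertex 2.248 2.818 0.127
vertex 2.853 2.087 -0.058
endloop
endfacet
facet normal -0.826 -0.062 0.561
outer loop
vertex 2.248 2.818 0.127
vertex 1.703 2.963 -0.659
vertex 1.948 2.064 -0.398
endloop
endfacet
facet normal -0.797 0.244 -0.553
outer loop
vertex 1.703 2.963 -0.659
vertex 2.287 3.233 -1.382
vertex 1.972 2.32 -1.331
endloop
endfacet
facet normal 0.302 0.461 -0.835
outer loop
vertex 2.287 3.233 -1.382
vertex 3.192 3.256 -1.042
vertex 2.892 2.502 -1.567
endloop
endfacet
facet normal 0.952 0.289 0.104
outer loop
vertex 3.192 3.256 -1.042
vertex 3.168 3.0 -0.109
vertex 3.437 2.357 -0.781
endloop
endfacet
facet normal -0.104 -0.935 0.339
outer loop
vertex 2.682 1.779 -0.959
vertex 2.853 2.087 -0.058
vertex 1.948 2.064 -0.398
endloop
endfacet
facet normal -0.505 -0.829 -0.240
outer loop
vertex 2.682 1.779 -0.959
vertex 1.948 2.064 -0.398
vertex 1.972 2.32 -1.331
endloop
endfacet
facet normal -0.074 -0.629 -0.774
outer loop
vertex 2.682 1.779 -0.959
vertex 1.972 2.32 -1.331
vertex 2.892 2.502 -1.567
endloop
endfacet
facet normal 0.592 -0.612 -0.524
outer loop
vertex 2.682 1.779 -0.959
vertex 2.892 2.502 -1.567
vertex 3.437 2.357 -0.781
endloop
endfacet
facet normal 0.575 -0.802 0.165
outer loop
vertex 2.682 1.779 -0.959
vertex 3.437 2.357 -0.781
vertex 2.853 2.087 -0.058
endloop
endfacet
facet normal -0.302 -0.461 0.835
outer loop
vertex 1.948 2.064 -0.398
vertex 2.853 2.087 -0.058
vertex 2.248 2.818 0.127
endloop
endfacet
facet normal -0.952 -0.289 -0.104
outer loop
vertex 1.972 2.32 -1.331
vertex 1.948 2.064 -0.398
vertex 1.703 2.963 -0.659
endloop
endfacet
facet normal -0.255 0.034 -0.966
outer loop
vertex 2.892 2.502 -1.567
vertex 1.972 2.32 -1.331
vertex 2.287 3.233 -1.382
endloop
endfacet
facet normal 0.826 0.062 -0.561
outer loop
vertex 3.437 2.357 -0.781
vertex 2.892 2.502 -1.567
vertex 3.192 3.256 -1.042
endloop
endfacet
facet normal 0.797 -0.244 0.553
outer loop
vertex 2.853 2.087 -0.058
vertex 3.437 2.357 -0.781
vertex 3.168 3.0 -0.109
endloop
endfacet
facet normal -0.956 0.117 -0.268
outer loop
vertex -0.72 -3.385 0.185
vertex -0.865 -2.693 1.002
vertex -0.257 -2.033 -0.877
endloop
endfacet
facet normal 0.135 -0.640 -0.756
outer loop
vertex 1.005 -2.187 -0.522
vertex -0.72 -3.385 0.185
vertex -0.257 -2.033 -0.877
endloop
endfacet
facet normal -0.956 0.117 -0.268
outer loop
vertex -0.257 -2.033 -0.877
vertex -0.865 -2.693 1.002
vertex -0.402 -1.342 -0.06
endloop
endfacet
facet normal 0.260 0.759 -0.596
outer loop
vertex -0.402 -1.342 -0.06
vertex 1.005 -2.187 -0.522
vertex -0.257 -2.033 -0.877
endloop
endfacet
facet normal -0.260 -0.759 0.597
outer loop
vertex -0.72 -3.385 0.185
vertex 0.397 -2.847 1.357
vertex -0.865 -2.693 1.002
endloop
endfacet
facet normal 0.135 -0.641 -0.756
outer loop
vertex 0.542 -3.538 0.54
vertex -0.72 -3.385 0.185
vertex 1.005 -2.187 -0.522
endloop
endfacet
facet normal -0.260 -0.760 0.596
outer loop
vertex 0.542 -3.538 0.54
vertex 0.397 -2.847 1.357
vertex -0.72 -3.385 0.185
endloop
endfacet
facet normal -0.135 0.640 0.756
outer loop
vertex -0.865 -2.693 1.002
vertex 0.397 -2.847 1.357
vertex -0.402 -1.342 -0.06
endloop
endfacet
facet normal 0.260 0.759 -0.597
outer loop
vertex 0.86 -1.495 0.295
vertex 1.005 -2.187 -0.522
vertex -0.402 -1.342 -0.06
endloop
endfacet
facet normal -0.135 0.640 0.756
outer loop
vertex -0.402 -1.342 -0.06
vertex 0.397 -2.847 1.357
vertex 0.86 -1.495 0.295
endloop
endfacet
facet normal 0.956 -0.117 0.268
outer loop
vertex 0.86 -1.495 0.295
vertex 0.542 -3.538 0.54
vertex 1.005 -2.187 -0.522
endloop
endfacet
facet normal 0.956 -0.117 0.268
outer loop
vertex 0.397 -2.847 1.357
vertex 0.542 -3.538 0.54
vertex 0.86 -1.495 0.295
endloop
endfacet

endsolid


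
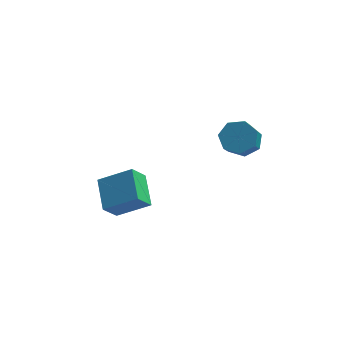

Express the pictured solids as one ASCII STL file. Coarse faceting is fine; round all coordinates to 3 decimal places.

solid 
facet normal 0.055 0.728 -0.684
outer loop
vertex 3.851 -0.596 0.943
vertex 2.918 -0.23 1.258
vertex 3.874 0.027 1.608
endloop
endfacet
facet normal 0.998 -0.057 0.019
outer loop
vertex 3.851 -0.596 0.943
vertex 3.874 0.027 1.608
vertex 3.754 -1.876 2.148
endloop
endfacet
facet normal 0.998 -0.058 0.018
outer loop
vertex 3.754 -1.876 2.148
vertex 3.874 0.027 1.608
vertex 3.778 -1.253 2.812
endloop
endfacet
facet normal -0.055 -0.727 0.684
outer loop
vertex 3.754 -1.876 2.148
vertex 3.778 -1.253 2.812
vertex 2.822 -1.51 2.462
endloop
endfacet
facet normal 0.055 0.727 -0.685
outer loop
vertex 3.874 0.027 1.608
vertex 2.918 -0.23 1.258
vertex 3.178 0.457 2.008
endloop
endfacet
facet normal 0.642 0.499 0.582
outer loop
vertex 3.874 0.027 1.608
vertex 3.178 0.457 2.008
vertex 3.778 -1.253 2.812
endloop
endfacet
facet normal 0.642 0.499 0.582
outer loop
vertex 3.778 -1.253 2.812
vertex 3.178 0.457 2.008
vertex 3.081 -0.823 3.213
endloop
endfacet
facet normal -0.055 -0.727 0.684
outer loop
vertex 3.778 -1.253 2.812
vertex 3.081 -0.823 3.213
vertex 2.822 -1.51 2.462
endloop
endfacet
facet normal 0.054 0.727 -0.685
outer loop
vertex 3.178 0.457 2.008
vertex 2.918 -0.23 1.258
vertex 2.286 0.369 1.844
endloop
endfacet
facet normal -0.197 0.680 0.706
outer loop
vertex 3.178 0.457 2.008
vertex 2.286 0.369 1.844
vertex 3.081 -0.823 3.213
endloop
endfacet
facet normal -0.198 0.680 0.706
outer loop
vertex 3.081 -0.823 3.213
vertex 2.286 0.369 1.844
vertex 2.189 -0.911 3.048
endloop
endfacet
facet normal -0.055 -0.727 0.684
outer loop
vertex 3.081 -0.823 3.213
vertex 2.189 -0.911 3.048
vertex 2.822 -1.51 2.462
endloop
endfacet
facet normal 0.055 0.727 -0.684
outer loop
vertex 2.286 0.369 1.844
vertex 2.918 -0.23 1.258
vertex 1.87 -0.17 1.238
endloop
endfacet
facet normal -0.888 0.349 0.299
outer loop
vertex 2.286 0.369 1.844
vertex 1.87 -0.17 1.238
vertex 2.189 -0.911 3.048
endloop
endfacet
facet normal -0.889 0.348 0.299
outer loop
vertex 2.189 -0.911 3.048
vertex 1.87 -0.17 1.238
vertex 1.774 -1.45 2.442
endloop
endfacet
facet normal -0.055 -0.727 0.684
outer loop
vertex 2.189 -0.911 3.048
vertex 1.774 -1.45 2.442
vertex 2.822 -1.51 2.462
endloop
endfacet
facet normal 0.055 0.727 -0.684
outer loop
vertex 1.87 -0.17 1.238
vertex 2.918 -0.23 1.258
vertex 2.244 -0.754 0.647
endloop
endfacet
facet normal -0.910 -0.245 -0.334
outer loop
vertex 1.87 -0.17 1.238
vertex 2.244 -0.754 0.647
vertex 1.774 -1.45 2.442
endloop
endfacet
facet normal -0.910 -0.245 -0.333
outer loop
vertex 1.774 -1.45 2.442
vertex 2.244 -0.754 0.647
vertex 2.147 -2.034 1.852
endloop
endfacet
facet normal -0.055 -0.727 0.685
outer loop
vertex 1.774 -1.45 2.442
vertex 2.147 -2.034 1.852
vertex 2.822 -1.51 2.462
endloop
endfacet
facet normal 0.055 0.727 -0.684
outer loop
vertex 2.244 -0.754 0.647
vertex 2.918 -0.23 1.258
vertex 3.125 -0.944 0.516
endloop
endfacet
facet normal -0.247 -0.654 -0.715
outer loop
vertex 2.244 -0.754 0.647
vertex 3.125 -0.944 0.516
vertex 2.147 -2.034 1.852
endloop
endfacet
facet normal -0.248 -0.654 -0.715
outer loop
vertex 2.147 -2.034 1.852
vertex 3.125 -0.944 0.516
vertex 3.029 -2.224 1.72
endloop
endfacet
facet normal -0.054 -0.727 0.684
outer loop
vertex 2.147 -2.034 1.852
vertex 3.029 -2.224 1.72
vertex 2.822 -1.51 2.462
endloop
endfacet
facet normal 0.054 0.727 -0.684
outer loop
vertex 3.125 -0.944 0.516
vertex 2.918 -0.23 1.258
vertex 3.851 -0.596 0.943
endloop
endfacet
facet normal 0.602 -0.571 -0.559
outer loop
vertex 3.125 -0.944 0.516
vertex 3.851 -0.596 0.943
vertex 3.029 -2.224 1.72
endloop
endfacet
facet normal 0.603 -0.571 -0.558
outer loop
vertex 3.029 -2.224 1.72
vertex 3.851 -0.596 0.943
vertex 3.754 -1.876 2.148
endloop
endfacet
facet normal -0.055 -0.727 0.684
outer loop
vertex 3.029 -2.224 1.72
vertex 3.754 -1.876 2.148
vertex 2.822 -1.51 2.462
endloop
endfacet
facet normal -0.870 -0.046 -0.490
outer loop
vertex -4.98 0.327 -3.443
vertex -4.399 1.12 -4.55
vertex -4.35 -1.46 -4.393
endloop
endfacet
facet normal -0.392 -0.536 0.748
outer loop
vertex -2.461 -1.36 -3.33
vertex -4.98 0.327 -3.443
vertex -4.35 -1.46 -4.393
endloop
endfacet
facet normal -0.870 -0.046 -0.490
outer loop
vertex -4.35 -1.46 -4.393
vertex -4.399 1.12 -4.55
vertex -3.769 -0.668 -5.5
endloop
endfacet
facet normal 0.297 -0.843 -0.448
outer loop
vertex -3.769 -0.668 -5.5
vertex -2.461 -1.36 -3.33
vertex -4.35 -1.46 -4.393
endloop
endfacet
facet normal -0.297 0.843 0.448
outer loop
vertex -4.98 0.327 -3.443
vertex -2.51 1.22 -3.487
vertex -4.399 1.12 -4.55
endloop
endfacet
facet normal -0.392 -0.536 0.748
outer loop
vertex -3.091 0.428 -2.38
vertex -4.98 0.327 -3.443
vertex -2.461 -1.36 -3.33
endloop
endfacet
facet normal -0.297 0.843 0.448
outer loop
vertex -3.091 0.428 -2.38
vertex -2.51 1.22 -3.487
vertex -4.98 0.327 -3.443
endloop
endfacet
facet normal 0.392 0.536 -0.748
outer loop
vertex -4.399 1.12 -4.55
vertex -2.51 1.22 -3.487
vertex -3.769 -0.668 -5.5
endloop
endfacet
facet normal 0.297 -0.843 -0.448
outer loop
vertex -1.88 -0.567 -4.437
vertex -2.461 -1.36 -3.33
vertex -3.769 -0.668 -5.5
endloop
endfacet
facet normal 0.392 0.536 -0.748
outer loop
vertex -3.769 -0.668 -5.5
vertex -2.51 1.22 -3.487
vertex -1.88 -0.567 -4.437
endloop
endfacet
facet normal 0.870 0.046 0.490
outer loop
vertex -1.88 -0.567 -4.437
vertex -3.091 0.428 -2.38
vertex -2.461 -1.36 -3.33
endloop
endfacet
facet normal 0.870 0.046 0.490
outer loop
vertex -2.51 1.22 -3.487
vertex -3.091 0.428 -2.38
vertex -1.88 -0.567 -4.437
endloop
endfacet

endsolid


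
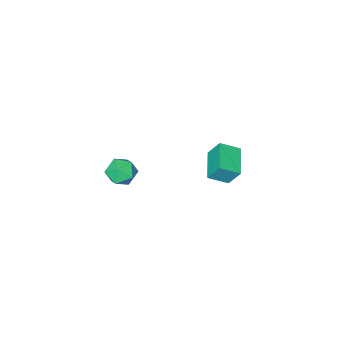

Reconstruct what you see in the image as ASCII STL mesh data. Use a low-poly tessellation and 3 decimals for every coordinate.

solid 
facet normal -0.592 -0.772 0.234
outer loop
vertex -3.964 0.586 -1.717
vertex -4.868 1.114 -2.262
vertex -3.657 0.034 -2.761
endloop
endfacet
facet normal 0.766 -0.447 0.462
outer loop
vertex -2.652 1.346 -3.158
vertex -3.964 0.586 -1.717
vertex -3.657 0.034 -2.761
endloop
endfacet
facet normal -0.592 -0.772 0.234
outer loop
vertex -3.657 0.034 -2.761
vertex -4.868 1.114 -2.262
vertex -4.561 0.562 -3.306
endloop
endfacet
facet normal 0.252 -0.452 -0.856
outer loop
vertex -4.561 0.562 -3.306
vertex -2.652 1.346 -3.158
vertex -3.657 0.034 -2.761
endloop
endfacet
facet normal -0.252 0.452 0.856
outer loop
vertex -3.964 0.586 -1.717
vertex -3.863 2.426 -2.659
vertex -4.868 1.114 -2.262
endloop
endfacet
facet normal 0.766 -0.447 0.462
outer loop
vertex -2.959 1.898 -2.114
vertex -3.964 0.586 -1.717
vertex -2.652 1.346 -3.158
endloop
endfacet
facet normal -0.252 0.452 0.856
outer loop
vertex -2.959 1.898 -2.114
vertex -3.863 2.426 -2.659
vertex -3.964 0.586 -1.717
endloop
endfacet
facet normal -0.766 0.447 -0.462
outer loop
vertex -4.868 1.114 -2.262
vertex -3.863 2.426 -2.659
vertex -4.561 0.562 -3.306
endloop
endfacet
facet normal 0.252 -0.452 -0.856
outer loop
vertex -3.556 1.874 -3.703
vertex -2.652 1.346 -3.158
vertex -4.561 0.562 -3.306
endloop
endfacet
facet normal -0.766 0.447 -0.462
outer loop
vertex -4.561 0.562 -3.306
vertex -3.863 2.426 -2.659
vertex -3.556 1.874 -3.703
endloop
endfacet
facet normal 0.592 0.772 -0.234
outer loop
vertex -3.556 1.874 -3.703
vertex -2.959 1.898 -2.114
vertex -2.652 1.346 -3.158
endloop
endfacet
facet normal 0.592 0.772 -0.234
outer loop
vertex -3.863 2.426 -2.659
vertex -2.959 1.898 -2.114
vertex -3.556 1.874 -3.703
endloop
endfacet
facet normal -0.634 0.690 0.349
outer loop
vertex 2.38 2.233 0.599
vertex 1.722 1.771 0.318
vertex 2.023 1.649 1.106
endloop
endfacet
facet normal -0.040 0.669 0.742
outer loop
vertex 2.38 2.233 0.599
vertex 2.023 1.649 1.106
vertex 2.87 1.728 1.08
endloop
endfacet
facet normal 0.514 0.798 0.314
outer loop
vertex 2.38 2.233 0.599
vertex 2.87 1.728 1.08
vertex 3.094 1.9 0.276
endloop
endfacet
facet normal 0.263 0.900 -0.346
outer loop
vertex 2.38 2.233 0.599
vertex 3.094 1.9 0.276
vertex 2.385 1.926 -0.195
endloop
endfacet
facet normal -0.446 0.834 -0.325
outer loop
vertex 2.38 2.233 0.599
vertex 2.385 1.926 -0.195
vertex 1.722 1.771 0.318
endloop
endfacet
facet normal 0.030 0.006 1.000
outer loop
vertex 2.87 1.728 1.08
vertex 2.023 1.649 1.106
vertex 2.515 0.954 1.095
endloop
endfacet
facet normal -0.931 0.041 0.362
outer loop
vertex 2.023 1.649 1.106
vertex 1.722 1.771 0.318
vertex 1.806 0.98 0.624
endloop
endfacet
facet normal -0.628 0.274 -0.729
outer loop
vertex 1.722 1.771 0.318
vertex 2.385 1.926 -0.195
vertex 2.03 1.152 -0.18
endloop
endfacet
facet normal 0.521 0.381 -0.764
outer loop
vertex 2.385 1.926 -0.195
vertex 3.094 1.9 0.276
vertex 2.877 1.231 -0.206
endloop
endfacet
facet normal 0.928 0.216 0.305
outer loop
vertex 3.094 1.9 0.276
vertex 2.87 1.728 1.08
vertex 3.178 1.109 0.582
endloop
endfacet
facet normal -0.263 -0.900 0.346
outer loop
vertex 2.52 0.647 0.301
vertex 2.515 0.954 1.095
vertex 1.806 0.98 0.624
endloop
endfacet
facet normal -0.514 -0.798 -0.314
outer loop
vertex 2.52 0.647 0.301
vertex 1.806 0.98 0.624
vertex 2.03 1.152 -0.18
endloop
endfacet
facet normal 0.040 -0.669 -0.742
outer loop
vertex 2.52 0.647 0.301
vertex 2.03 1.152 -0.18
vertex 2.877 1.231 -0.206
endloop
endfacet
facet normal 0.634 -0.690 -0.349
outer loop
vertex 2.52 0.647 0.301
vertex 2.877 1.231 -0.206
vertex 3.178 1.109 0.582
endloop
endfacet
facet normal 0.446 -0.834 0.325
outer loop
vertex 2.52 0.647 0.301
vertex 3.178 1.109 0.582
vertex 2.515 0.954 1.095
endloop
endfacet
facet normal -0.521 -0.381 0.764
outer loop
vertex 1.806 0.98 0.624
vertex 2.515 0.954 1.095
vertex 2.023 1.649 1.106
endloop
endfacet
facet normal -0.928 -0.216 -0.305
outer loop
vertex 2.03 1.152 -0.18
vertex 1.806 0.98 0.624
vertex 1.722 1.771 0.318
endloop
endfacet
facet normal -0.030 -0.006 -1.000
outer loop
vertex 2.877 1.231 -0.206
vertex 2.03 1.152 -0.18
vertex 2.385 1.926 -0.195
endloop
endfacet
facet normal 0.931 -0.041 -0.362
outer loop
vertex 3.178 1.109 0.582
vertex 2.877 1.231 -0.206
vertex 3.094 1.9 0.276
endloop
endfacet
facet normal 0.628 -0.274 0.729
outer loop
vertex 2.515 0.954 1.095
vertex 3.178 1.109 0.582
vertex 2.87 1.728 1.08
endloop
endfacet

endsolid


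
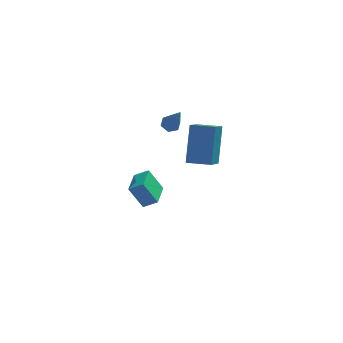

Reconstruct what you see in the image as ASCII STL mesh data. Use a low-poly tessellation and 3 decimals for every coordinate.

solid 
facet normal -0.953 0.300 -0.045
outer loop
vertex 0.959 -0.936 3.29
vertex 1.502 0.593 1.989
vertex 0.626 -2.244 1.616
endloop
endfacet
facet normal -0.261 -0.735 0.626
outer loop
vertex 1.798 -2.613 1.671
vertex 0.959 -0.936 3.29
vertex 0.626 -2.244 1.616
endloop
endfacet
facet normal -0.953 0.300 -0.045
outer loop
vertex 0.626 -2.244 1.616
vertex 1.502 0.593 1.989
vertex 1.169 -0.715 0.314
endloop
endfacet
facet normal -0.155 -0.608 -0.779
outer loop
vertex 1.169 -0.715 0.314
vertex 1.798 -2.613 1.671
vertex 0.626 -2.244 1.616
endloop
endfacet
facet normal 0.155 0.608 0.779
outer loop
vertex 0.959 -0.936 3.29
vertex 2.674 0.224 2.044
vertex 1.502 0.593 1.989
endloop
endfacet
facet normal -0.261 -0.735 0.626
outer loop
vertex 2.131 -1.305 3.346
vertex 0.959 -0.936 3.29
vertex 1.798 -2.613 1.671
endloop
endfacet
facet normal 0.154 0.608 0.779
outer loop
vertex 2.131 -1.305 3.346
vertex 2.674 0.224 2.044
vertex 0.959 -0.936 3.29
endloop
endfacet
facet normal 0.261 0.735 -0.626
outer loop
vertex 1.502 0.593 1.989
vertex 2.674 0.224 2.044
vertex 1.169 -0.715 0.314
endloop
endfacet
facet normal -0.154 -0.608 -0.779
outer loop
vertex 2.341 -1.084 0.37
vertex 1.798 -2.613 1.671
vertex 1.169 -0.715 0.314
endloop
endfacet
facet normal 0.261 0.735 -0.626
outer loop
vertex 1.169 -0.715 0.314
vertex 2.674 0.224 2.044
vertex 2.341 -1.084 0.37
endloop
endfacet
facet normal 0.953 -0.300 0.045
outer loop
vertex 2.341 -1.084 0.37
vertex 2.131 -1.305 3.346
vertex 1.798 -2.613 1.671
endloop
endfacet
facet normal 0.953 -0.300 0.045
outer loop
vertex 2.674 0.224 2.044
vertex 2.131 -1.305 3.346
vertex 2.341 -1.084 0.37
endloop
endfacet
facet normal -0.490 0.240 0.838
outer loop
vertex -1.13 1.21 -3.036
vertex -0.724 2.593 -3.195
vertex -1.856 1.369 -3.506
endloop
endfacet
facet normal -0.279 -0.954 0.109
outer loop
vertex -1.156 1.027 -4.705
vertex -1.13 1.21 -3.036
vertex -1.856 1.369 -3.506
endloop
endfacet
facet normal -0.490 0.240 0.838
outer loop
vertex -1.856 1.369 -3.506
vertex -0.724 2.593 -3.195
vertex -1.451 2.752 -3.665
endloop
endfacet
facet normal -0.826 0.181 -0.534
outer loop
vertex -1.451 2.752 -3.665
vertex -1.156 1.027 -4.705
vertex -1.856 1.369 -3.506
endloop
endfacet
facet normal 0.826 -0.181 0.534
outer loop
vertex -1.13 1.21 -3.036
vertex -0.024 2.251 -4.394
vertex -0.724 2.593 -3.195
endloop
endfacet
facet normal -0.279 -0.954 0.109
outer loop
vertex -0.429 0.868 -4.235
vertex -1.13 1.21 -3.036
vertex -1.156 1.027 -4.705
endloop
endfacet
facet normal 0.826 -0.180 0.534
outer loop
vertex -0.429 0.868 -4.235
vertex -0.024 2.251 -4.394
vertex -1.13 1.21 -3.036
endloop
endfacet
facet normal 0.279 0.954 -0.109
outer loop
vertex -0.724 2.593 -3.195
vertex -0.024 2.251 -4.394
vertex -1.451 2.752 -3.665
endloop
endfacet
facet normal -0.826 0.181 -0.534
outer loop
vertex -0.75 2.41 -4.864
vertex -1.156 1.027 -4.705
vertex -1.451 2.752 -3.665
endloop
endfacet
facet normal 0.279 0.954 -0.109
outer loop
vertex -1.451 2.752 -3.665
vertex -0.024 2.251 -4.394
vertex -0.75 2.41 -4.864
endloop
endfacet
facet normal 0.489 -0.240 -0.838
outer loop
vertex -0.75 2.41 -4.864
vertex -0.429 0.868 -4.235
vertex -1.156 1.027 -4.705
endloop
endfacet
facet normal 0.490 -0.240 -0.838
outer loop
vertex -0.024 2.251 -4.394
vertex -0.429 0.868 -4.235
vertex -0.75 2.41 -4.864
endloop
endfacet
facet normal -0.190 0.494 -0.848
outer loop
vertex 0.835 2.156 0.901
vertex 0.336 2.012 0.929
vertex 0.492 2.455 1.152
endloop
endfacet
facet normal 0.751 0.530 0.395
outer loop
vertex 0.835 2.156 0.901
vertex 0.492 2.455 1.152
vertex 0.724 1.008 2.651
endloop
endfacet
facet normal -0.192 0.494 -0.848
outer loop
vertex 0.492 2.455 1.152
vertex 0.336 2.012 0.929
vertex -0.007 2.311 1.181
endloop
endfacet
facet normal -0.161 0.698 0.698
outer loop
vertex 0.492 2.455 1.152
vertex -0.007 2.311 1.181
vertex 0.724 1.008 2.651
endloop
endfacet
facet normal -0.192 0.494 -0.848
outer loop
vertex -0.007 2.311 1.181
vertex 0.336 2.012 0.929
vertex -0.163 1.868 0.958
endloop
endfacet
facet normal -0.871 0.061 0.487
outer loop
vertex -0.007 2.311 1.181
vertex -0.163 1.868 0.958
vertex 0.724 1.008 2.651
endloop
endfacet
facet normal -0.192 0.493 -0.848
outer loop
vertex -0.163 1.868 0.958
vertex 0.336 2.012 0.929
vertex 0.18 1.568 0.706
endloop
endfacet
facet normal -0.669 -0.743 -0.027
outer loop
vertex -0.163 1.868 0.958
vertex 0.18 1.568 0.706
vertex 0.724 1.008 2.651
endloop
endfacet
facet normal -0.190 0.493 -0.849
outer loop
vertex 0.18 1.568 0.706
vertex 0.336 2.012 0.929
vertex 0.679 1.712 0.678
endloop
endfacet
facet normal 0.244 -0.911 -0.331
outer loop
vertex 0.18 1.568 0.706
vertex 0.679 1.712 0.678
vertex 0.724 1.008 2.651
endloop
endfacet
facet normal -0.190 0.493 -0.849
outer loop
vertex 0.679 1.712 0.678
vertex 0.336 2.012 0.929
vertex 0.835 2.156 0.901
endloop
endfacet
facet normal 0.954 -0.275 -0.120
outer loop
vertex 0.679 1.712 0.678
vertex 0.835 2.156 0.901
vertex 0.724 1.008 2.651
endloop
endfacet

endsolid


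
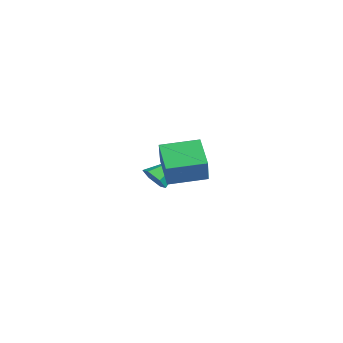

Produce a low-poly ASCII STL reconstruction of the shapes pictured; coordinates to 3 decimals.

solid 
facet normal -0.527 0.217 -0.822
outer loop
vertex 2.076 -2.321 0.827
vertex 2.429 -0.542 1.07
vertex 3.475 -2.471 -0.11
endloop
endfacet
facet normal -0.193 -0.972 -0.132
outer loop
vertex 4.271 -2.798 1.13
vertex 2.076 -2.321 0.827
vertex 3.475 -2.471 -0.11
endloop
endfacet
facet normal -0.528 0.216 -0.821
outer loop
vertex 3.475 -2.471 -0.11
vertex 2.429 -0.542 1.07
vertex 3.827 -0.691 0.133
endloop
endfacet
facet normal 0.828 -0.088 -0.554
outer loop
vertex 3.827 -0.691 0.133
vertex 4.271 -2.798 1.13
vertex 3.475 -2.471 -0.11
endloop
endfacet
facet normal -0.827 0.088 0.555
outer loop
vertex 2.076 -2.321 0.827
vertex 3.225 -0.869 2.31
vertex 2.429 -0.542 1.07
endloop
endfacet
facet normal -0.193 -0.972 -0.133
outer loop
vertex 2.873 -2.649 2.067
vertex 2.076 -2.321 0.827
vertex 4.271 -2.798 1.13
endloop
endfacet
facet normal -0.827 0.088 0.555
outer loop
vertex 2.873 -2.649 2.067
vertex 3.225 -0.869 2.31
vertex 2.076 -2.321 0.827
endloop
endfacet
facet normal 0.193 0.972 0.133
outer loop
vertex 2.429 -0.542 1.07
vertex 3.225 -0.869 2.31
vertex 3.827 -0.691 0.133
endloop
endfacet
facet normal 0.827 -0.088 -0.555
outer loop
vertex 4.624 -1.019 1.373
vertex 4.271 -2.798 1.13
vertex 3.827 -0.691 0.133
endloop
endfacet
facet normal 0.193 0.972 0.133
outer loop
vertex 3.827 -0.691 0.133
vertex 3.225 -0.869 2.31
vertex 4.624 -1.019 1.373
endloop
endfacet
facet normal 0.527 -0.217 0.821
outer loop
vertex 4.624 -1.019 1.373
vertex 2.873 -2.649 2.067
vertex 4.271 -2.798 1.13
endloop
endfacet
facet normal 0.527 -0.216 0.822
outer loop
vertex 3.225 -0.869 2.31
vertex 2.873 -2.649 2.067
vertex 4.624 -1.019 1.373
endloop
endfacet
facet normal 0.148 -0.807 -0.572
outer loop
vertex -1.876 -1.603 -1.269
vertex -2.146 -1.213 -1.889
vertex -1.385 -1.195 -1.717
endloop
endfacet
facet normal 0.681 -0.015 0.733
outer loop
vertex -1.876 -1.603 -1.269
vertex -1.385 -1.195 -1.717
vertex -2.454 0.473 -0.691
endloop
endfacet
facet normal 0.148 -0.806 -0.573
outer loop
vertex -1.385 -1.195 -1.717
vertex -2.146 -1.213 -1.889
vertex -1.654 -0.805 -2.336
endloop
endfacet
facet normal 0.837 0.548 -0.019
outer loop
vertex -1.385 -1.195 -1.717
vertex -1.654 -0.805 -2.336
vertex -2.454 0.473 -0.691
endloop
endfacet
facet normal 0.148 -0.806 -0.573
outer loop
vertex -1.654 -0.805 -2.336
vertex -2.146 -1.213 -1.889
vertex -2.415 -0.822 -2.508
endloop
endfacet
facet normal 0.112 0.810 -0.575
outer loop
vertex -1.654 -0.805 -2.336
vertex -2.415 -0.822 -2.508
vertex -2.454 0.473 -0.691
endloop
endfacet
facet normal 0.147 -0.806 -0.573
outer loop
vertex -2.415 -0.822 -2.508
vertex -2.146 -1.213 -1.889
vertex -2.907 -1.23 -2.06
endloop
endfacet
facet normal -0.771 0.511 -0.381
outer loop
vertex -2.415 -0.822 -2.508
vertex -2.907 -1.23 -2.06
vertex -2.454 0.473 -0.691
endloop
endfacet
facet normal 0.147 -0.806 -0.573
outer loop
vertex -2.907 -1.23 -2.06
vertex -2.146 -1.213 -1.889
vertex -2.637 -1.621 -1.441
endloop
endfacet
facet normal -0.927 -0.052 0.371
outer loop
vertex -2.907 -1.23 -2.06
vertex -2.637 -1.621 -1.441
vertex -2.454 0.473 -0.691
endloop
endfacet
facet normal 0.148 -0.807 -0.572
outer loop
vertex -2.637 -1.621 -1.441
vertex -2.146 -1.213 -1.889
vertex -1.876 -1.603 -1.269
endloop
endfacet
facet normal -0.202 -0.315 0.927
outer loop
vertex -2.637 -1.621 -1.441
vertex -1.876 -1.603 -1.269
vertex -2.454 0.473 -0.691
endloop
endfacet

endsolid


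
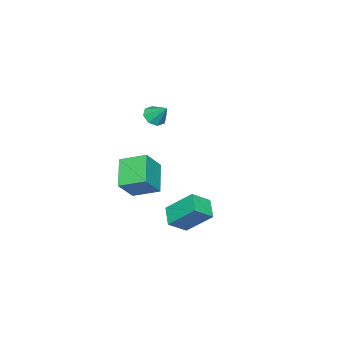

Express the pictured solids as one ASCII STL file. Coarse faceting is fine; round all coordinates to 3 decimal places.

solid 
facet normal -0.146 -0.687 -0.712
outer loop
vertex -2.522 -2.291 2.886
vertex -2.874 -2.646 3.301
vertex -3.006 -2.175 2.873
endloop
endfacet
facet normal 0.230 0.928 -0.294
outer loop
vertex -2.522 -2.291 2.886
vertex -3.006 -2.175 2.873
vertex -2.706 -1.854 4.119
endloop
endfacet
facet normal -0.148 -0.687 -0.711
outer loop
vertex -3.006 -2.175 2.873
vertex -2.874 -2.646 3.301
vertex -3.412 -2.334 3.111
endloop
endfacet
facet normal -0.426 0.896 -0.128
outer loop
vertex -3.006 -2.175 2.873
vertex -3.412 -2.334 3.111
vertex -2.706 -1.854 4.119
endloop
endfacet
facet normal -0.148 -0.688 -0.711
outer loop
vertex -3.412 -2.334 3.111
vertex -2.874 -2.646 3.301
vertex -3.504 -2.676 3.461
endloop
endfacet
facet normal -0.794 0.526 0.305
outer loop
vertex -3.412 -2.334 3.111
vertex -3.504 -2.676 3.461
vertex -2.706 -1.854 4.119
endloop
endfacet
facet normal -0.148 -0.688 -0.711
outer loop
vertex -3.504 -2.676 3.461
vertex -2.874 -2.646 3.301
vertex -3.227 -3.0 3.717
endloop
endfacet
facet normal -0.657 0.034 0.754
outer loop
vertex -3.504 -2.676 3.461
vertex -3.227 -3.0 3.717
vertex -2.706 -1.854 4.119
endloop
endfacet
facet normal -0.146 -0.689 -0.710
outer loop
vertex -3.227 -3.0 3.717
vertex -2.874 -2.646 3.301
vertex -2.743 -3.116 3.73
endloop
endfacet
facet normal -0.095 -0.291 0.952
outer loop
vertex -3.227 -3.0 3.717
vertex -2.743 -3.116 3.73
vertex -2.706 -1.854 4.119
endloop
endfacet
facet normal -0.146 -0.689 -0.710
outer loop
vertex -2.743 -3.116 3.73
vertex -2.874 -2.646 3.301
vertex -2.337 -2.957 3.492
endloop
endfacet
facet normal 0.562 -0.259 0.786
outer loop
vertex -2.743 -3.116 3.73
vertex -2.337 -2.957 3.492
vertex -2.706 -1.854 4.119
endloop
endfacet
facet normal -0.146 -0.688 -0.711
outer loop
vertex -2.337 -2.957 3.492
vertex -2.874 -2.646 3.301
vertex -2.245 -2.615 3.142
endloop
endfacet
facet normal 0.929 0.111 0.352
outer loop
vertex -2.337 -2.957 3.492
vertex -2.245 -2.615 3.142
vertex -2.706 -1.854 4.119
endloop
endfacet
facet normal -0.146 -0.687 -0.712
outer loop
vertex -2.245 -2.615 3.142
vertex -2.874 -2.646 3.301
vertex -2.522 -2.291 2.886
endloop
endfacet
facet normal 0.793 0.602 -0.095
outer loop
vertex -2.245 -2.615 3.142
vertex -2.522 -2.291 2.886
vertex -2.706 -1.854 4.119
endloop
endfacet
facet normal -0.659 0.112 -0.744
outer loop
vertex 1.906 -0.837 2.455
vertex 1.566 0.408 2.944
vertex 3.079 -0.15 1.52
endloop
endfacet
facet normal 0.247 -0.902 -0.353
outer loop
vertex 4.014 -0.308 2.576
vertex 1.906 -0.837 2.455
vertex 3.079 -0.15 1.52
endloop
endfacet
facet normal -0.659 0.112 -0.744
outer loop
vertex 3.079 -0.15 1.52
vertex 1.566 0.408 2.944
vertex 2.739 1.095 2.008
endloop
endfacet
facet normal 0.711 0.416 -0.567
outer loop
vertex 2.739 1.095 2.008
vertex 4.014 -0.308 2.576
vertex 3.079 -0.15 1.52
endloop
endfacet
facet normal -0.711 -0.417 0.567
outer loop
vertex 1.906 -0.837 2.455
vertex 2.501 0.25 4.0
vertex 1.566 0.408 2.944
endloop
endfacet
facet normal 0.247 -0.902 -0.353
outer loop
vertex 2.841 -0.995 3.512
vertex 1.906 -0.837 2.455
vertex 4.014 -0.308 2.576
endloop
endfacet
facet normal -0.711 -0.416 0.567
outer loop
vertex 2.841 -0.995 3.512
vertex 2.501 0.25 4.0
vertex 1.906 -0.837 2.455
endloop
endfacet
facet normal -0.247 0.902 0.353
outer loop
vertex 1.566 0.408 2.944
vertex 2.501 0.25 4.0
vertex 2.739 1.095 2.008
endloop
endfacet
facet normal 0.711 0.417 -0.567
outer loop
vertex 3.674 0.937 3.065
vertex 4.014 -0.308 2.576
vertex 2.739 1.095 2.008
endloop
endfacet
facet normal -0.247 0.902 0.353
outer loop
vertex 2.739 1.095 2.008
vertex 2.501 0.25 4.0
vertex 3.674 0.937 3.065
endloop
endfacet
facet normal 0.659 -0.112 0.744
outer loop
vertex 3.674 0.937 3.065
vertex 2.841 -0.995 3.512
vertex 4.014 -0.308 2.576
endloop
endfacet
facet normal 0.659 -0.112 0.744
outer loop
vertex 2.501 0.25 4.0
vertex 2.841 -0.995 3.512
vertex 3.674 0.937 3.065
endloop
endfacet
facet normal -0.696 0.419 -0.583
outer loop
vertex 2.631 2.247 0.843
vertex 2.407 3.469 1.989
vertex 3.393 2.84 0.359
endloop
endfacet
facet normal 0.132 -0.723 -0.678
outer loop
vertex 4.173 2.371 1.011
vertex 2.631 2.247 0.843
vertex 3.393 2.84 0.359
endloop
endfacet
facet normal -0.696 0.419 -0.583
outer loop
vertex 3.393 2.84 0.359
vertex 2.407 3.469 1.989
vertex 3.169 4.062 1.505
endloop
endfacet
facet normal 0.705 0.550 -0.448
outer loop
vertex 3.169 4.062 1.505
vertex 4.173 2.371 1.011
vertex 3.393 2.84 0.359
endloop
endfacet
facet normal -0.705 -0.550 0.448
outer loop
vertex 2.631 2.247 0.843
vertex 3.187 3.0 2.641
vertex 2.407 3.469 1.989
endloop
endfacet
facet normal 0.132 -0.723 -0.678
outer loop
vertex 3.411 1.778 1.495
vertex 2.631 2.247 0.843
vertex 4.173 2.371 1.011
endloop
endfacet
facet normal -0.705 -0.550 0.448
outer loop
vertex 3.411 1.778 1.495
vertex 3.187 3.0 2.641
vertex 2.631 2.247 0.843
endloop
endfacet
facet normal -0.132 0.723 0.678
outer loop
vertex 2.407 3.469 1.989
vertex 3.187 3.0 2.641
vertex 3.169 4.062 1.505
endloop
endfacet
facet normal 0.705 0.550 -0.448
outer loop
vertex 3.949 3.593 2.157
vertex 4.173 2.371 1.011
vertex 3.169 4.062 1.505
endloop
endfacet
facet normal -0.132 0.723 0.678
outer loop
vertex 3.169 4.062 1.505
vertex 3.187 3.0 2.641
vertex 3.949 3.593 2.157
endloop
endfacet
facet normal 0.696 -0.419 0.583
outer loop
vertex 3.949 3.593 2.157
vertex 3.411 1.778 1.495
vertex 4.173 2.371 1.011
endloop
endfacet
facet normal 0.696 -0.419 0.583
outer loop
vertex 3.187 3.0 2.641
vertex 3.411 1.778 1.495
vertex 3.949 3.593 2.157
endloop
endfacet

endsolid


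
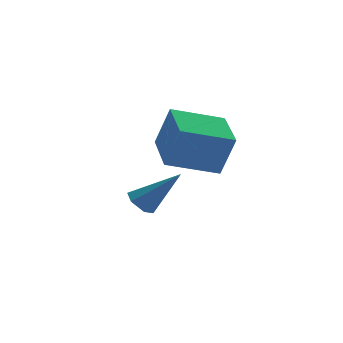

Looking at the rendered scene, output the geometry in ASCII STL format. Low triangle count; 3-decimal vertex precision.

solid 
facet normal -0.600 0.367 -0.711
outer loop
vertex -2.166 3.47 -1.117
vertex -2.492 3.738 -0.704
vertex -2.033 4.019 -0.946
endloop
endfacet
facet normal 0.900 -0.085 -0.427
outer loop
vertex -2.166 3.47 -1.117
vertex -2.033 4.019 -0.946
vertex -1.388 3.062 0.604
endloop
endfacet
facet normal -0.600 0.368 -0.711
outer loop
vertex -2.033 4.019 -0.946
vertex -2.492 3.738 -0.704
vertex -2.358 4.287 -0.533
endloop
endfacet
facet normal 0.720 0.684 0.123
outer loop
vertex -2.033 4.019 -0.946
vertex -2.358 4.287 -0.533
vertex -1.388 3.062 0.604
endloop
endfacet
facet normal -0.600 0.368 -0.711
outer loop
vertex -2.358 4.287 -0.533
vertex -2.492 3.738 -0.704
vertex -2.817 4.006 -0.291
endloop
endfacet
facet normal -0.020 0.671 0.741
outer loop
vertex -2.358 4.287 -0.533
vertex -2.817 4.006 -0.291
vertex -1.388 3.062 0.604
endloop
endfacet
facet normal -0.600 0.368 -0.711
outer loop
vertex -2.817 4.006 -0.291
vertex -2.492 3.738 -0.704
vertex -2.951 3.457 -0.462
endloop
endfacet
facet normal -0.579 -0.110 0.808
outer loop
vertex -2.817 4.006 -0.291
vertex -2.951 3.457 -0.462
vertex -1.388 3.062 0.604
endloop
endfacet
facet normal -0.600 0.367 -0.711
outer loop
vertex -2.951 3.457 -0.462
vertex -2.492 3.738 -0.704
vertex -2.625 3.189 -0.875
endloop
endfacet
facet normal -0.398 -0.881 0.257
outer loop
vertex -2.951 3.457 -0.462
vertex -2.625 3.189 -0.875
vertex -1.388 3.062 0.604
endloop
endfacet
facet normal -0.600 0.367 -0.711
outer loop
vertex -2.625 3.189 -0.875
vertex -2.492 3.738 -0.704
vertex -2.166 3.47 -1.117
endloop
endfacet
facet normal 0.342 -0.868 -0.360
outer loop
vertex -2.625 3.189 -0.875
vertex -2.166 3.47 -1.117
vertex -1.388 3.062 0.604
endloop
endfacet
facet normal -0.929 0.243 0.279
outer loop
vertex -3.141 -0.292 3.716
vertex -2.593 1.435 4.035
vertex -3.471 0.075 2.299
endloop
endfacet
facet normal -0.298 -0.939 -0.174
outer loop
vertex -1.827 -0.355 1.805
vertex -3.141 -0.292 3.716
vertex -3.471 0.075 2.299
endloop
endfacet
facet normal -0.929 0.243 0.279
outer loop
vertex -3.471 0.075 2.299
vertex -2.593 1.435 4.035
vertex -2.923 1.802 2.619
endloop
endfacet
facet normal -0.220 0.245 -0.944
outer loop
vertex -2.923 1.802 2.619
vertex -1.827 -0.355 1.805
vertex -3.471 0.075 2.299
endloop
endfacet
facet normal 0.220 -0.244 0.944
outer loop
vertex -3.141 -0.292 3.716
vertex -0.949 1.005 3.541
vertex -2.593 1.435 4.035
endloop
endfacet
facet normal -0.298 -0.939 -0.174
outer loop
vertex -1.497 -0.722 3.221
vertex -3.141 -0.292 3.716
vertex -1.827 -0.355 1.805
endloop
endfacet
facet normal 0.220 -0.245 0.944
outer loop
vertex -1.497 -0.722 3.221
vertex -0.949 1.005 3.541
vertex -3.141 -0.292 3.716
endloop
endfacet
facet normal 0.298 0.939 0.174
outer loop
vertex -2.593 1.435 4.035
vertex -0.949 1.005 3.541
vertex -2.923 1.802 2.619
endloop
endfacet
facet normal -0.220 0.244 -0.944
outer loop
vertex -1.279 1.372 2.124
vertex -1.827 -0.355 1.805
vertex -2.923 1.802 2.619
endloop
endfacet
facet normal 0.298 0.939 0.174
outer loop
vertex -2.923 1.802 2.619
vertex -0.949 1.005 3.541
vertex -1.279 1.372 2.124
endloop
endfacet
facet normal 0.929 -0.243 -0.279
outer loop
vertex -1.279 1.372 2.124
vertex -1.497 -0.722 3.221
vertex -1.827 -0.355 1.805
endloop
endfacet
facet normal 0.929 -0.243 -0.279
outer loop
vertex -0.949 1.005 3.541
vertex -1.497 -0.722 3.221
vertex -1.279 1.372 2.124
endloop
endfacet

endsolid


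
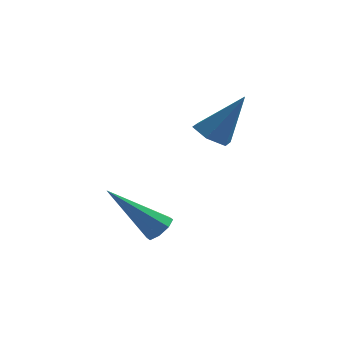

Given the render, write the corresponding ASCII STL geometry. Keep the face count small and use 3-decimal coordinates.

solid 
facet normal 0.709 -0.001 -0.705
outer loop
vertex -2.314 -1.625 -0.749
vertex -2.555 -2.031 -0.991
vertex -2.587 -1.503 -1.024
endloop
endfacet
facet normal 0.048 0.930 0.365
outer loop
vertex -2.314 -1.625 -0.749
vertex -2.587 -1.503 -1.024
vertex -4.065 -2.029 0.511
endloop
endfacet
facet normal 0.710 -0.001 -0.704
outer loop
vertex -2.587 -1.503 -1.024
vertex -2.555 -2.031 -0.991
vertex -2.84 -1.69 -1.279
endloop
endfacet
facet normal -0.476 0.865 -0.162
outer loop
vertex -2.587 -1.503 -1.024
vertex -2.84 -1.69 -1.279
vertex -4.065 -2.029 0.511
endloop
endfacet
facet normal 0.709 -0.003 -0.705
outer loop
vertex -2.84 -1.69 -1.279
vertex -2.555 -2.031 -0.991
vertex -2.927 -2.077 -1.365
endloop
endfacet
facet normal -0.814 0.294 -0.501
outer loop
vertex -2.84 -1.69 -1.279
vertex -2.927 -2.077 -1.365
vertex -4.065 -2.029 0.511
endloop
endfacet
facet normal 0.709 -0.001 -0.705
outer loop
vertex -2.927 -2.077 -1.365
vertex -2.555 -2.031 -0.991
vertex -2.795 -2.437 -1.232
endloop
endfacet
facet normal -0.769 -0.450 -0.455
outer loop
vertex -2.927 -2.077 -1.365
vertex -2.795 -2.437 -1.232
vertex -4.065 -2.029 0.511
endloop
endfacet
facet normal 0.708 0.000 -0.706
outer loop
vertex -2.795 -2.437 -1.232
vertex -2.555 -2.031 -0.991
vertex -2.522 -2.559 -0.958
endloop
endfacet
facet normal -0.366 -0.929 -0.049
outer loop
vertex -2.795 -2.437 -1.232
vertex -2.522 -2.559 -0.958
vertex -4.065 -2.029 0.511
endloop
endfacet
facet normal 0.710 0.000 -0.704
outer loop
vertex -2.522 -2.559 -0.958
vertex -2.555 -2.031 -0.991
vertex -2.269 -2.372 -0.703
endloop
endfacet
facet normal 0.158 -0.864 0.477
outer loop
vertex -2.522 -2.559 -0.958
vertex -2.269 -2.372 -0.703
vertex -4.065 -2.029 0.511
endloop
endfacet
facet normal 0.709 -0.001 -0.705
outer loop
vertex -2.269 -2.372 -0.703
vertex -2.555 -2.031 -0.991
vertex -2.182 -1.985 -0.616
endloop
endfacet
facet normal 0.496 -0.295 0.817
outer loop
vertex -2.269 -2.372 -0.703
vertex -2.182 -1.985 -0.616
vertex -4.065 -2.029 0.511
endloop
endfacet
facet normal 0.709 -0.001 -0.705
outer loop
vertex -2.182 -1.985 -0.616
vertex -2.555 -2.031 -0.991
vertex -2.314 -1.625 -0.749
endloop
endfacet
facet normal 0.451 0.450 0.771
outer loop
vertex -2.182 -1.985 -0.616
vertex -2.314 -1.625 -0.749
vertex -4.065 -2.029 0.511
endloop
endfacet
facet normal -0.532 -0.147 -0.834
outer loop
vertex -0.783 -0.735 1.784
vertex -1.218 -0.25 1.976
vertex -0.675 -0.089 1.601
endloop
endfacet
facet normal 0.958 -0.215 -0.193
outer loop
vertex -0.783 -0.735 1.784
vertex -0.675 -0.089 1.601
vertex -0.282 0.01 3.444
endloop
endfacet
facet normal -0.532 -0.147 -0.834
outer loop
vertex -0.675 -0.089 1.601
vertex -1.218 -0.25 1.976
vertex -1.11 0.396 1.793
endloop
endfacet
facet normal 0.694 0.696 -0.185
outer loop
vertex -0.675 -0.089 1.601
vertex -1.11 0.396 1.793
vertex -0.282 0.01 3.444
endloop
endfacet
facet normal -0.533 -0.147 -0.833
outer loop
vertex -1.11 0.396 1.793
vertex -1.218 -0.25 1.976
vertex -1.654 0.236 2.169
endloop
endfacet
facet normal -0.094 0.958 0.271
outer loop
vertex -1.11 0.396 1.793
vertex -1.654 0.236 2.169
vertex -0.282 0.01 3.444
endloop
endfacet
facet normal -0.533 -0.147 -0.833
outer loop
vertex -1.654 0.236 2.169
vertex -1.218 -0.25 1.976
vertex -1.762 -0.41 2.352
endloop
endfacet
facet normal -0.620 0.308 0.722
outer loop
vertex -1.654 0.236 2.169
vertex -1.762 -0.41 2.352
vertex -0.282 0.01 3.444
endloop
endfacet
facet normal -0.533 -0.147 -0.833
outer loop
vertex -1.762 -0.41 2.352
vertex -1.218 -0.25 1.976
vertex -1.326 -0.896 2.159
endloop
endfacet
facet normal -0.356 -0.603 0.714
outer loop
vertex -1.762 -0.41 2.352
vertex -1.326 -0.896 2.159
vertex -0.282 0.01 3.444
endloop
endfacet
facet normal -0.532 -0.147 -0.834
outer loop
vertex -1.326 -0.896 2.159
vertex -1.218 -0.25 1.976
vertex -0.783 -0.735 1.784
endloop
endfacet
facet normal 0.433 -0.864 0.257
outer loop
vertex -1.326 -0.896 2.159
vertex -0.783 -0.735 1.784
vertex -0.282 0.01 3.444
endloop
endfacet

endsolid
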